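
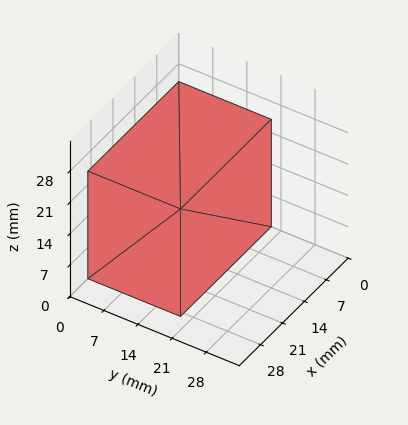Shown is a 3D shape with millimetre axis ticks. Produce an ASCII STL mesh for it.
Reading the render: the shape is a rectangular box, roughly 29 × 19 mm footprint and 24 mm tall (dimensions read to the nearest mm from the axis ticks). For the STL, each face is triangulated and given an outward normal.

solid part
  facet normal 0.0000 0.0000 -1.0000
    outer loop
      vertex 29.000 19.000 0.000
      vertex 29.000 0.000 0.000
      vertex 0.000 0.000 0.000
    endloop
  endfacet
  facet normal 0.0000 0.0000 -1.0000
    outer loop
      vertex 0.000 19.000 0.000
      vertex 29.000 19.000 0.000
      vertex 0.000 0.000 0.000
    endloop
  endfacet
  facet normal 0.0000 0.0000 1.0000
    outer loop
      vertex 0.000 0.000 24.000
      vertex 29.000 0.000 24.000
      vertex 29.000 19.000 24.000
    endloop
  endfacet
  facet normal 0.0000 0.0000 1.0000
    outer loop
      vertex 0.000 0.000 24.000
      vertex 29.000 19.000 24.000
      vertex 0.000 19.000 24.000
    endloop
  endfacet
  facet normal 0.0000 -1.0000 0.0000
    outer loop
      vertex 0.000 0.000 0.000
      vertex 29.000 0.000 0.000
      vertex 29.000 0.000 24.000
    endloop
  endfacet
  facet normal 0.0000 -1.0000 0.0000
    outer loop
      vertex 0.000 0.000 0.000
      vertex 29.000 0.000 24.000
      vertex 0.000 0.000 24.000
    endloop
  endfacet
  facet normal 0.0000 1.0000 0.0000
    outer loop
      vertex 29.000 19.000 24.000
      vertex 29.000 19.000 0.000
      vertex 0.000 19.000 0.000
    endloop
  endfacet
  facet normal 0.0000 1.0000 0.0000
    outer loop
      vertex 0.000 19.000 24.000
      vertex 29.000 19.000 24.000
      vertex 0.000 19.000 0.000
    endloop
  endfacet
  facet normal -1.0000 0.0000 0.0000
    outer loop
      vertex 0.000 19.000 24.000
      vertex 0.000 19.000 0.000
      vertex 0.000 0.000 0.000
    endloop
  endfacet
  facet normal -1.0000 0.0000 0.0000
    outer loop
      vertex 0.000 0.000 24.000
      vertex 0.000 19.000 24.000
      vertex 0.000 0.000 0.000
    endloop
  endfacet
  facet normal 1.0000 0.0000 0.0000
    outer loop
      vertex 29.000 0.000 0.000
      vertex 29.000 19.000 0.000
      vertex 29.000 19.000 24.000
    endloop
  endfacet
  facet normal 1.0000 0.0000 0.0000
    outer loop
      vertex 29.000 0.000 0.000
      vertex 29.000 19.000 24.000
      vertex 29.000 0.000 24.000
    endloop
  endfacet
endsolid part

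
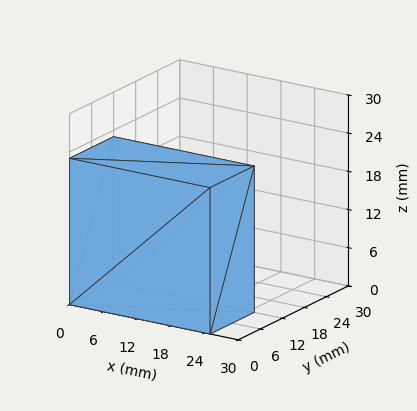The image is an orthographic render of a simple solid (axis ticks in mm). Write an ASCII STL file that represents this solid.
Reading the render: the shape is a rectangular box, roughly 25 × 12 mm footprint and 23 mm tall (dimensions read to the nearest mm from the axis ticks). For the STL, each face is triangulated and given an outward normal.

solid part
  facet normal 0.0000 0.0000 -1.0000
    outer loop
      vertex 25.00 12.00 0.00
      vertex 25.00 0.00 0.00
      vertex 0.00 0.00 0.00
    endloop
  endfacet
  facet normal 0.0000 0.0000 -1.0000
    outer loop
      vertex 0.00 12.00 0.00
      vertex 25.00 12.00 0.00
      vertex 0.00 0.00 0.00
    endloop
  endfacet
  facet normal 0.0000 0.0000 1.0000
    outer loop
      vertex 0.00 0.00 23.00
      vertex 25.00 0.00 23.00
      vertex 25.00 12.00 23.00
    endloop
  endfacet
  facet normal 0.0000 0.0000 1.0000
    outer loop
      vertex 0.00 0.00 23.00
      vertex 25.00 12.00 23.00
      vertex 0.00 12.00 23.00
    endloop
  endfacet
  facet normal 0.0000 -1.0000 0.0000
    outer loop
      vertex 0.00 0.00 0.00
      vertex 25.00 0.00 0.00
      vertex 25.00 0.00 23.00
    endloop
  endfacet
  facet normal 0.0000 -1.0000 0.0000
    outer loop
      vertex 0.00 0.00 0.00
      vertex 25.00 0.00 23.00
      vertex 0.00 0.00 23.00
    endloop
  endfacet
  facet normal 0.0000 1.0000 0.0000
    outer loop
      vertex 25.00 12.00 23.00
      vertex 25.00 12.00 0.00
      vertex 0.00 12.00 0.00
    endloop
  endfacet
  facet normal 0.0000 1.0000 0.0000
    outer loop
      vertex 0.00 12.00 23.00
      vertex 25.00 12.00 23.00
      vertex 0.00 12.00 0.00
    endloop
  endfacet
  facet normal -1.0000 0.0000 0.0000
    outer loop
      vertex 0.00 12.00 23.00
      vertex 0.00 12.00 0.00
      vertex 0.00 0.00 0.00
    endloop
  endfacet
  facet normal -1.0000 0.0000 0.0000
    outer loop
      vertex 0.00 0.00 23.00
      vertex 0.00 12.00 23.00
      vertex 0.00 0.00 0.00
    endloop
  endfacet
  facet normal 1.0000 0.0000 0.0000
    outer loop
      vertex 25.00 0.00 0.00
      vertex 25.00 12.00 0.00
      vertex 25.00 12.00 23.00
    endloop
  endfacet
  facet normal 1.0000 0.0000 0.0000
    outer loop
      vertex 25.00 0.00 0.00
      vertex 25.00 12.00 23.00
      vertex 25.00 0.00 23.00
    endloop
  endfacet
endsolid part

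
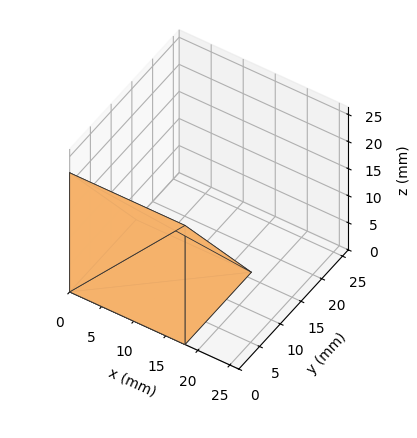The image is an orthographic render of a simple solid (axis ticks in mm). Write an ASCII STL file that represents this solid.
Reading the render: the shape is a wedge (ramp): 18 × 16 mm base, rising to 22 mm along the y=0 edge and sloping linearly to z=0 at y=16 (dimensions read to the nearest mm from the axis ticks). For the STL, each face is triangulated and given an outward normal.

solid part
  facet normal 0.0000 0.0000 -1.0000
    outer loop
      vertex 18.00 16.00 0.00
      vertex 18.00 0.00 0.00
      vertex 0.00 0.00 0.00
    endloop
  endfacet
  facet normal 0.0000 0.0000 -1.0000
    outer loop
      vertex 0.00 16.00 0.00
      vertex 18.00 16.00 0.00
      vertex 0.00 0.00 0.00
    endloop
  endfacet
  facet normal 0.0000 -1.0000 0.0000
    outer loop
      vertex 0.00 0.00 0.00
      vertex 18.00 0.00 0.00
      vertex 18.00 0.00 22.00
    endloop
  endfacet
  facet normal 0.0000 -1.0000 0.0000
    outer loop
      vertex 0.00 0.00 0.00
      vertex 18.00 0.00 22.00
      vertex 0.00 0.00 22.00
    endloop
  endfacet
  facet normal 0.0000 0.8087 0.5882
    outer loop
      vertex 0.00 0.00 22.00
      vertex 18.00 0.00 22.00
      vertex 18.00 16.00 0.00
    endloop
  endfacet
  facet normal 0.0000 0.8087 0.5882
    outer loop
      vertex 0.00 0.00 22.00
      vertex 18.00 16.00 0.00
      vertex 0.00 16.00 0.00
    endloop
  endfacet
  facet normal -1.0000 0.0000 0.0000
    outer loop
      vertex 0.00 0.00 22.00
      vertex 0.00 16.00 0.00
      vertex 0.00 0.00 0.00
    endloop
  endfacet
  facet normal 1.0000 0.0000 0.0000
    outer loop
      vertex 18.00 0.00 0.00
      vertex 18.00 16.00 0.00
      vertex 18.00 0.00 22.00
    endloop
  endfacet
endsolid part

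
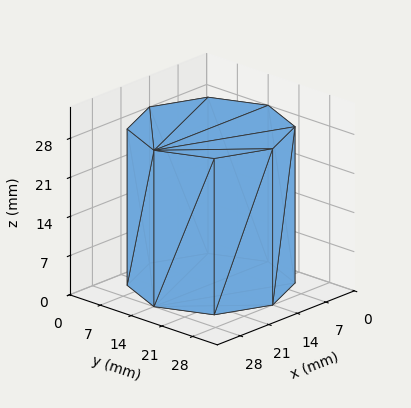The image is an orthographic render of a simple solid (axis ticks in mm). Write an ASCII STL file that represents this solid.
Reading the render: the shape is a regular 8-sided prism (a cylinder approximated with 8 flat sides), circumscribed radius ≈ 14 mm, height ≈ 28 mm (dimensions read to the nearest mm from the axis ticks). For the STL, each face is triangulated and given an outward normal.

solid part
  facet normal 0.0000 0.0000 -1.0000
    outer loop
      vertex 14.0 28.0 0.0
      vertex 23.9 23.9 0.0
      vertex 28.0 14.0 0.0
    endloop
  endfacet
  facet normal 0.0000 0.0000 -1.0000
    outer loop
      vertex 4.1 23.9 0.0
      vertex 14.0 28.0 0.0
      vertex 28.0 14.0 0.0
    endloop
  endfacet
  facet normal 0.0000 0.0000 -1.0000
    outer loop
      vertex 0.0 14.0 0.0
      vertex 4.1 23.9 0.0
      vertex 28.0 14.0 0.0
    endloop
  endfacet
  facet normal 0.0000 0.0000 -1.0000
    outer loop
      vertex 4.1 4.1 0.0
      vertex 0.0 14.0 0.0
      vertex 28.0 14.0 0.0
    endloop
  endfacet
  facet normal 0.0000 0.0000 -1.0000
    outer loop
      vertex 14.0 0.0 0.0
      vertex 4.1 4.1 0.0
      vertex 28.0 14.0 0.0
    endloop
  endfacet
  facet normal 0.0000 0.0000 -1.0000
    outer loop
      vertex 23.9 4.1 0.0
      vertex 14.0 0.0 0.0
      vertex 28.0 14.0 0.0
    endloop
  endfacet
  facet normal 0.0000 0.0000 1.0000
    outer loop
      vertex 28.0 14.0 28.0
      vertex 23.9 23.9 28.0
      vertex 14.0 28.0 28.0
    endloop
  endfacet
  facet normal 0.0000 0.0000 1.0000
    outer loop
      vertex 28.0 14.0 28.0
      vertex 14.0 28.0 28.0
      vertex 4.1 23.9 28.0
    endloop
  endfacet
  facet normal 0.0000 0.0000 1.0000
    outer loop
      vertex 28.0 14.0 28.0
      vertex 4.1 23.9 28.0
      vertex 0.0 14.0 28.0
    endloop
  endfacet
  facet normal 0.0000 0.0000 1.0000
    outer loop
      vertex 28.0 14.0 28.0
      vertex 0.0 14.0 28.0
      vertex 4.1 4.1 28.0
    endloop
  endfacet
  facet normal 0.0000 0.0000 1.0000
    outer loop
      vertex 28.0 14.0 28.0
      vertex 4.1 4.1 28.0
      vertex 14.0 0.0 28.0
    endloop
  endfacet
  facet normal 0.0000 0.0000 1.0000
    outer loop
      vertex 28.0 14.0 28.0
      vertex 14.0 0.0 28.0
      vertex 23.9 4.1 28.0
    endloop
  endfacet
  facet normal 0.9239 0.3826 0.0000
    outer loop
      vertex 28.0 14.0 0.0
      vertex 23.9 23.9 0.0
      vertex 23.9 23.9 28.0
    endloop
  endfacet
  facet normal 0.9239 0.3826 0.0000
    outer loop
      vertex 28.0 14.0 0.0
      vertex 23.9 23.9 28.0
      vertex 28.0 14.0 28.0
    endloop
  endfacet
  facet normal 0.3826 0.9239 0.0000
    outer loop
      vertex 23.9 23.9 0.0
      vertex 14.0 28.0 0.0
      vertex 14.0 28.0 28.0
    endloop
  endfacet
  facet normal 0.3826 0.9239 0.0000
    outer loop
      vertex 23.9 23.9 0.0
      vertex 14.0 28.0 28.0
      vertex 23.9 23.9 28.0
    endloop
  endfacet
  facet normal -0.3826 0.9239 0.0000
    outer loop
      vertex 14.0 28.0 0.0
      vertex 4.1 23.9 0.0
      vertex 4.1 23.9 28.0
    endloop
  endfacet
  facet normal -0.3826 0.9239 0.0000
    outer loop
      vertex 14.0 28.0 0.0
      vertex 4.1 23.9 28.0
      vertex 14.0 28.0 28.0
    endloop
  endfacet
  facet normal -0.9239 0.3826 0.0000
    outer loop
      vertex 4.1 23.9 0.0
      vertex 0.0 14.0 0.0
      vertex 0.0 14.0 28.0
    endloop
  endfacet
  facet normal -0.9239 0.3826 0.0000
    outer loop
      vertex 4.1 23.9 0.0
      vertex 0.0 14.0 28.0
      vertex 4.1 23.9 28.0
    endloop
  endfacet
  facet normal -0.9239 -0.3826 0.0000
    outer loop
      vertex 0.0 14.0 0.0
      vertex 4.1 4.1 0.0
      vertex 4.1 4.1 28.0
    endloop
  endfacet
  facet normal -0.9239 -0.3826 0.0000
    outer loop
      vertex 0.0 14.0 0.0
      vertex 4.1 4.1 28.0
      vertex 0.0 14.0 28.0
    endloop
  endfacet
  facet normal -0.3826 -0.9239 0.0000
    outer loop
      vertex 4.1 4.1 0.0
      vertex 14.0 0.0 0.0
      vertex 14.0 0.0 28.0
    endloop
  endfacet
  facet normal -0.3826 -0.9239 0.0000
    outer loop
      vertex 4.1 4.1 0.0
      vertex 14.0 0.0 28.0
      vertex 4.1 4.1 28.0
    endloop
  endfacet
  facet normal 0.3826 -0.9239 0.0000
    outer loop
      vertex 14.0 0.0 0.0
      vertex 23.9 4.1 0.0
      vertex 23.9 4.1 28.0
    endloop
  endfacet
  facet normal 0.3826 -0.9239 0.0000
    outer loop
      vertex 14.0 0.0 0.0
      vertex 23.9 4.1 28.0
      vertex 14.0 0.0 28.0
    endloop
  endfacet
  facet normal 0.9239 -0.3826 0.0000
    outer loop
      vertex 23.9 4.1 0.0
      vertex 28.0 14.0 0.0
      vertex 28.0 14.0 28.0
    endloop
  endfacet
  facet normal 0.9239 -0.3826 0.0000
    outer loop
      vertex 23.9 4.1 0.0
      vertex 28.0 14.0 28.0
      vertex 23.9 4.1 28.0
    endloop
  endfacet
endsolid part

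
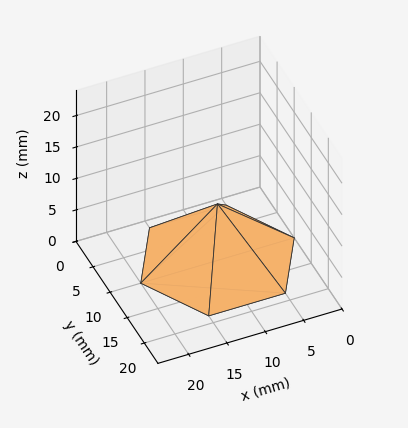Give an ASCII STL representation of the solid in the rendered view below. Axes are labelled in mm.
Reading the render: the shape is a regular 6-sided pyramid, base circumscribed radius ≈ 10 mm, apex at z ≈ 9 mm (dimensions read to the nearest mm from the axis ticks). For the STL, each face is triangulated and given an outward normal.

solid part
  facet normal 0.0000 0.0000 -1.0000
    outer loop
      vertex 5.00 18.66 0.00
      vertex 15.00 18.66 0.00
      vertex 20.00 10.00 0.00
    endloop
  endfacet
  facet normal 0.0000 0.0000 -1.0000
    outer loop
      vertex 0.00 10.00 0.00
      vertex 5.00 18.66 0.00
      vertex 20.00 10.00 0.00
    endloop
  endfacet
  facet normal 0.0000 0.0000 -1.0000
    outer loop
      vertex 5.00 1.34 0.00
      vertex 0.00 10.00 0.00
      vertex 20.00 10.00 0.00
    endloop
  endfacet
  facet normal 0.0000 0.0000 -1.0000
    outer loop
      vertex 15.00 1.34 0.00
      vertex 5.00 1.34 0.00
      vertex 20.00 10.00 0.00
    endloop
  endfacet
  facet normal 0.6240 0.3603 0.6934
    outer loop
      vertex 20.00 10.00 0.00
      vertex 15.00 18.66 0.00
      vertex 10.00 10.00 9.00
    endloop
  endfacet
  facet normal 0.0000 0.7206 0.6934
    outer loop
      vertex 15.00 18.66 0.00
      vertex 5.00 18.66 0.00
      vertex 10.00 10.00 9.00
    endloop
  endfacet
  facet normal -0.6240 0.3603 0.6934
    outer loop
      vertex 5.00 18.66 0.00
      vertex 0.00 10.00 0.00
      vertex 10.00 10.00 9.00
    endloop
  endfacet
  facet normal -0.6240 -0.3603 0.6934
    outer loop
      vertex 0.00 10.00 0.00
      vertex 5.00 1.34 0.00
      vertex 10.00 10.00 9.00
    endloop
  endfacet
  facet normal 0.0000 -0.7206 0.6934
    outer loop
      vertex 5.00 1.34 0.00
      vertex 15.00 1.34 0.00
      vertex 10.00 10.00 9.00
    endloop
  endfacet
  facet normal 0.6240 -0.3603 0.6934
    outer loop
      vertex 15.00 1.34 0.00
      vertex 20.00 10.00 0.00
      vertex 10.00 10.00 9.00
    endloop
  endfacet
endsolid part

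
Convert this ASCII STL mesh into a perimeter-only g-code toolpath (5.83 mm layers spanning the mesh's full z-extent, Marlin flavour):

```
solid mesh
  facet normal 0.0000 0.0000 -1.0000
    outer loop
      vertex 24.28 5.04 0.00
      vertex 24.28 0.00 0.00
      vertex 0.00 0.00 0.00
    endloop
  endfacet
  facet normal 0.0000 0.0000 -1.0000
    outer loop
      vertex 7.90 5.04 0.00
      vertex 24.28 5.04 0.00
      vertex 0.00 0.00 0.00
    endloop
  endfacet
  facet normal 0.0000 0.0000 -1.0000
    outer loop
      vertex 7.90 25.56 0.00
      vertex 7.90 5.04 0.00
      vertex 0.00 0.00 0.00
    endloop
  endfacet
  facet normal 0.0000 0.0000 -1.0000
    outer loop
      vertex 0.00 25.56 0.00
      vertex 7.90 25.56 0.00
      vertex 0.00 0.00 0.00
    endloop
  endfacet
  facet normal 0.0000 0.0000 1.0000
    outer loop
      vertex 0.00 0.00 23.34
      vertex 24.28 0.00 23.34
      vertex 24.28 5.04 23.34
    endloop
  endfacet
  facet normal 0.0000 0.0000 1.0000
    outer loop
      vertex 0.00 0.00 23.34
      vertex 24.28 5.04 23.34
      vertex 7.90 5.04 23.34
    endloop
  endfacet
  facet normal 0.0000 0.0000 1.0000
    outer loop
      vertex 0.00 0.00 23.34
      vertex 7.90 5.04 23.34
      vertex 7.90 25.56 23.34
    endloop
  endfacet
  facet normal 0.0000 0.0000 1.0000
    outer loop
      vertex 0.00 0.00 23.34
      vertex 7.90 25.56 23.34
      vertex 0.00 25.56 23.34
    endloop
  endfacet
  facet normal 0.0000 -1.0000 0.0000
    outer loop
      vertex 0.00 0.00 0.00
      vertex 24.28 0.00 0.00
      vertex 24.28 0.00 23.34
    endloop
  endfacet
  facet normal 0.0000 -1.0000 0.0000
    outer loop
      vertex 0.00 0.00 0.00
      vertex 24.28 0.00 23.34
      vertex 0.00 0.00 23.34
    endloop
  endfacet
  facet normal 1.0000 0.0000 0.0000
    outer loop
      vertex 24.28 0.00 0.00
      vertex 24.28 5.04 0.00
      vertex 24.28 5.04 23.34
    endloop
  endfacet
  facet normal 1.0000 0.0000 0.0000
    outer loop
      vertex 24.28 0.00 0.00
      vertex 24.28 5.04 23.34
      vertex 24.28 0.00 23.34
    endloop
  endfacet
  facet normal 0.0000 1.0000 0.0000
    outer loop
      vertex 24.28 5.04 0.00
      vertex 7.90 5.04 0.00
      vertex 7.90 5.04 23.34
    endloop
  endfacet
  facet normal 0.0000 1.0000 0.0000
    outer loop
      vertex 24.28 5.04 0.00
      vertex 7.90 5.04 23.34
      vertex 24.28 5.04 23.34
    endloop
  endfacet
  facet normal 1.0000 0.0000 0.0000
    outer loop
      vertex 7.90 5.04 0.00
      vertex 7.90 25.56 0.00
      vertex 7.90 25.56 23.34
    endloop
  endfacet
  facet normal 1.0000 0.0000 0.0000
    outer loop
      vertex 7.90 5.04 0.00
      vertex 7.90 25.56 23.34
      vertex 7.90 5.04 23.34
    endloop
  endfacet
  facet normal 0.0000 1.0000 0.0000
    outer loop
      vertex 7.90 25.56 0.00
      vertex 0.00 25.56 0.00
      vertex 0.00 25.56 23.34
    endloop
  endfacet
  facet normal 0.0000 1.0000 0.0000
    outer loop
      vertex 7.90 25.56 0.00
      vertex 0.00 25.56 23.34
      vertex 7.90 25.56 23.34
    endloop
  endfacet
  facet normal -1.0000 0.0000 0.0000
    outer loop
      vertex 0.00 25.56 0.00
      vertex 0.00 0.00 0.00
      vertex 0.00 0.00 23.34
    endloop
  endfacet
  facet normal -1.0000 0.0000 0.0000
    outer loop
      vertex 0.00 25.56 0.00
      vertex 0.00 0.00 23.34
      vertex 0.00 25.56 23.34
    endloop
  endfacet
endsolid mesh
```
; perimeter-only toolpath
G21 ; units = mm
G90 ; absolute positioning
G28 ; home
; layer 1
G0 Z5.83
G0 X0.00 Y0.00
G1 X24.28 Y0.00
G1 X24.28 Y5.04
G1 X7.90 Y5.04
G1 X7.90 Y25.56
G1 X0.00 Y25.56
G1 X0.00 Y0.00
; layer 2
G0 Z11.67
G0 X0.00 Y0.00
G1 X24.28 Y0.00
G1 X24.28 Y5.04
G1 X7.90 Y5.04
G1 X7.90 Y25.56
G1 X0.00 Y25.56
G1 X0.00 Y0.00
; layer 3
G0 Z17.50
G0 X0.00 Y0.00
G1 X24.28 Y0.00
G1 X24.28 Y5.04
G1 X7.90 Y5.04
G1 X7.90 Y25.56
G1 X0.00 Y25.56
G1 X0.00 Y0.00
; layer 4
G0 Z23.34
G0 X0.00 Y0.00
G1 X24.28 Y0.00
G1 X24.28 Y5.04
G1 X7.90 Y5.04
G1 X7.90 Y25.56
G1 X0.00 Y25.56
G1 X0.00 Y0.00
M2 ; end

The solid is an L-shaped prism: outer 24.3 × 25.6 mm, arm thicknesses ≈ 5.04 mm (horizontal) and 7.9 mm (vertical), extruded 23.3 mm in z. Slicing at Δz = 5.83 mm — 4 equal slices spanning the solid's height, so layer i sits at z = i·h/4 — gives 4 non-empty perimeters. Each is a 6-segment closed polygon; G0 lifts to the layer z and rapids to the start vertex, then G1 traces the edges.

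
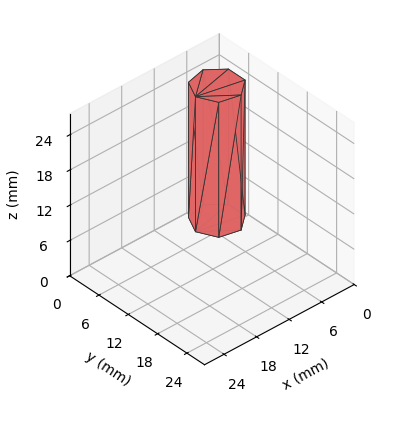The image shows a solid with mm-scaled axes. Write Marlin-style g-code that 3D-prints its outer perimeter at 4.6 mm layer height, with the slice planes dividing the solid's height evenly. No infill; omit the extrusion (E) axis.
Reading the render: the shape is a regular 7-sided prism (a cylinder approximated with 7 flat sides), circumscribed radius ≈ 4 mm, height ≈ 23 mm (dimensions read to the nearest mm from the axis ticks). For the g-code, the solid's height is divided into equal slices at the stated Δz and each level perimeter traced with G1 moves after a G0 lift.

; perimeter-only toolpath
G21 ; units = mm
G90 ; absolute positioning
G28 ; home
; layer 1
G0 Z4.6
G0 X8.0 Y4.0
G1 X6.5 Y7.1
G1 X3.1 Y7.9
G1 X0.4 Y5.7
G1 X0.4 Y2.3
G1 X3.1 Y0.1
G1 X6.5 Y0.9
G1 X8.0 Y4.0
; layer 2
G0 Z9.2
G0 X8.0 Y4.0
G1 X6.5 Y7.1
G1 X3.1 Y7.9
G1 X0.4 Y5.7
G1 X0.4 Y2.3
G1 X3.1 Y0.1
G1 X6.5 Y0.9
G1 X8.0 Y4.0
; layer 3
G0 Z13.8
G0 X8.0 Y4.0
G1 X6.5 Y7.1
G1 X3.1 Y7.9
G1 X0.4 Y5.7
G1 X0.4 Y2.3
G1 X3.1 Y0.1
G1 X6.5 Y0.9
G1 X8.0 Y4.0
; layer 4
G0 Z18.4
G0 X8.0 Y4.0
G1 X6.5 Y7.1
G1 X3.1 Y7.9
G1 X0.4 Y5.7
G1 X0.4 Y2.3
G1 X3.1 Y0.1
G1 X6.5 Y0.9
G1 X8.0 Y4.0
; layer 5
G0 Z23.0
G0 X8.0 Y4.0
G1 X6.5 Y7.1
G1 X3.1 Y7.9
G1 X0.4 Y5.7
G1 X0.4 Y2.3
G1 X3.1 Y0.1
G1 X6.5 Y0.9
G1 X8.0 Y4.0
M2 ; end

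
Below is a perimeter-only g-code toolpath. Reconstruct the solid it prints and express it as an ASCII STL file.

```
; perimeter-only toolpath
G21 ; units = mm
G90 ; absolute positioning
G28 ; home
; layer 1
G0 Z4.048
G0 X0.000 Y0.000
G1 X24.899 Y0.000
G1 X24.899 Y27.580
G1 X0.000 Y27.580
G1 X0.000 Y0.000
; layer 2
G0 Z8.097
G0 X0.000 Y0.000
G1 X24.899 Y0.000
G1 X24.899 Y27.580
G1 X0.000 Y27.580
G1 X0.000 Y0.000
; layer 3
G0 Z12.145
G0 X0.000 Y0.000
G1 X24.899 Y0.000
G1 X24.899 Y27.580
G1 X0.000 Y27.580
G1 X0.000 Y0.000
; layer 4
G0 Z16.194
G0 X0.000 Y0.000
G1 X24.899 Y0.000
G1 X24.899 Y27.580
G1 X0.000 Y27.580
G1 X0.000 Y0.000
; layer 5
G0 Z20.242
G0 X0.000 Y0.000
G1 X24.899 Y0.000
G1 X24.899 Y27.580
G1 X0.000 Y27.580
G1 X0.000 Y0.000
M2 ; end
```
solid part
  facet normal 0.0000 0.0000 -1.0000
    outer loop
      vertex 24.899 27.580 0.000
      vertex 24.899 0.000 0.000
      vertex 0.000 0.000 0.000
    endloop
  endfacet
  facet normal 0.0000 0.0000 -1.0000
    outer loop
      vertex 0.000 27.580 0.000
      vertex 24.899 27.580 0.000
      vertex 0.000 0.000 0.000
    endloop
  endfacet
  facet normal 0.0000 0.0000 1.0000
    outer loop
      vertex 0.000 0.000 20.242
      vertex 24.899 0.000 20.242
      vertex 24.899 27.580 20.242
    endloop
  endfacet
  facet normal 0.0000 0.0000 1.0000
    outer loop
      vertex 0.000 0.000 20.242
      vertex 24.899 27.580 20.242
      vertex 0.000 27.580 20.242
    endloop
  endfacet
  facet normal 0.0000 -1.0000 0.0000
    outer loop
      vertex 0.000 0.000 0.000
      vertex 24.899 0.000 0.000
      vertex 24.899 0.000 20.242
    endloop
  endfacet
  facet normal 0.0000 -1.0000 0.0000
    outer loop
      vertex 0.000 0.000 0.000
      vertex 24.899 0.000 20.242
      vertex 0.000 0.000 20.242
    endloop
  endfacet
  facet normal 0.0000 1.0000 0.0000
    outer loop
      vertex 24.899 27.580 20.242
      vertex 24.899 27.580 0.000
      vertex 0.000 27.580 0.000
    endloop
  endfacet
  facet normal 0.0000 1.0000 0.0000
    outer loop
      vertex 0.000 27.580 20.242
      vertex 24.899 27.580 20.242
      vertex 0.000 27.580 0.000
    endloop
  endfacet
  facet normal -1.0000 0.0000 0.0000
    outer loop
      vertex 0.000 27.580 20.242
      vertex 0.000 27.580 0.000
      vertex 0.000 0.000 0.000
    endloop
  endfacet
  facet normal -1.0000 0.0000 0.0000
    outer loop
      vertex 0.000 0.000 20.242
      vertex 0.000 27.580 20.242
      vertex 0.000 0.000 0.000
    endloop
  endfacet
  facet normal 1.0000 0.0000 0.0000
    outer loop
      vertex 24.899 0.000 0.000
      vertex 24.899 27.580 0.000
      vertex 24.899 27.580 20.242
    endloop
  endfacet
  facet normal 1.0000 0.0000 0.0000
    outer loop
      vertex 24.899 0.000 0.000
      vertex 24.899 27.580 20.242
      vertex 24.899 0.000 20.242
    endloop
  endfacet
endsolid part

The G0 Z moves step by Δz≈4.048 mm. Every layer's G1 loop is the same polygon, so the solid is a straight extrusion of it from z=0 to z≈20.2. Closing with flat bottom and top caps and triangulating gives 12 facets — a rectangular box, roughly 24.9 × 27.6 mm footprint and 20.2 mm tall.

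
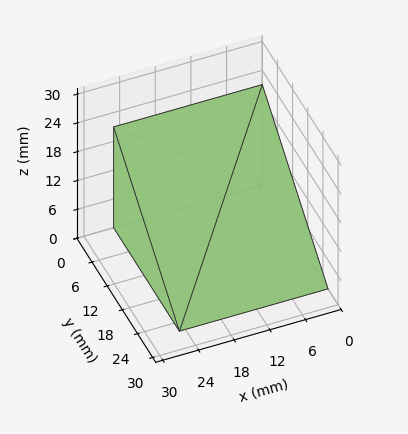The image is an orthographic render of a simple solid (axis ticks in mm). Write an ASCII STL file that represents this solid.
Reading the render: the shape is a wedge (ramp): 25 × 26 mm base, rising to 21 mm along the y=0 edge and sloping linearly to z=0 at y=26 (dimensions read to the nearest mm from the axis ticks). For the STL, each face is triangulated and given an outward normal.

solid part
  facet normal 0.0000 0.0000 -1.0000
    outer loop
      vertex 25.0 26.0 0.0
      vertex 25.0 0.0 0.0
      vertex 0.0 0.0 0.0
    endloop
  endfacet
  facet normal 0.0000 0.0000 -1.0000
    outer loop
      vertex 0.0 26.0 0.0
      vertex 25.0 26.0 0.0
      vertex 0.0 0.0 0.0
    endloop
  endfacet
  facet normal 0.0000 -1.0000 0.0000
    outer loop
      vertex 0.0 0.0 0.0
      vertex 25.0 0.0 0.0
      vertex 25.0 0.0 21.0
    endloop
  endfacet
  facet normal 0.0000 -1.0000 0.0000
    outer loop
      vertex 0.0 0.0 0.0
      vertex 25.0 0.0 21.0
      vertex 0.0 0.0 21.0
    endloop
  endfacet
  facet normal 0.0000 0.6283 0.7779
    outer loop
      vertex 0.0 0.0 21.0
      vertex 25.0 0.0 21.0
      vertex 25.0 26.0 0.0
    endloop
  endfacet
  facet normal 0.0000 0.6283 0.7779
    outer loop
      vertex 0.0 0.0 21.0
      vertex 25.0 26.0 0.0
      vertex 0.0 26.0 0.0
    endloop
  endfacet
  facet normal -1.0000 0.0000 0.0000
    outer loop
      vertex 0.0 0.0 21.0
      vertex 0.0 26.0 0.0
      vertex 0.0 0.0 0.0
    endloop
  endfacet
  facet normal 1.0000 0.0000 0.0000
    outer loop
      vertex 25.0 0.0 0.0
      vertex 25.0 26.0 0.0
      vertex 25.0 0.0 21.0
    endloop
  endfacet
endsolid part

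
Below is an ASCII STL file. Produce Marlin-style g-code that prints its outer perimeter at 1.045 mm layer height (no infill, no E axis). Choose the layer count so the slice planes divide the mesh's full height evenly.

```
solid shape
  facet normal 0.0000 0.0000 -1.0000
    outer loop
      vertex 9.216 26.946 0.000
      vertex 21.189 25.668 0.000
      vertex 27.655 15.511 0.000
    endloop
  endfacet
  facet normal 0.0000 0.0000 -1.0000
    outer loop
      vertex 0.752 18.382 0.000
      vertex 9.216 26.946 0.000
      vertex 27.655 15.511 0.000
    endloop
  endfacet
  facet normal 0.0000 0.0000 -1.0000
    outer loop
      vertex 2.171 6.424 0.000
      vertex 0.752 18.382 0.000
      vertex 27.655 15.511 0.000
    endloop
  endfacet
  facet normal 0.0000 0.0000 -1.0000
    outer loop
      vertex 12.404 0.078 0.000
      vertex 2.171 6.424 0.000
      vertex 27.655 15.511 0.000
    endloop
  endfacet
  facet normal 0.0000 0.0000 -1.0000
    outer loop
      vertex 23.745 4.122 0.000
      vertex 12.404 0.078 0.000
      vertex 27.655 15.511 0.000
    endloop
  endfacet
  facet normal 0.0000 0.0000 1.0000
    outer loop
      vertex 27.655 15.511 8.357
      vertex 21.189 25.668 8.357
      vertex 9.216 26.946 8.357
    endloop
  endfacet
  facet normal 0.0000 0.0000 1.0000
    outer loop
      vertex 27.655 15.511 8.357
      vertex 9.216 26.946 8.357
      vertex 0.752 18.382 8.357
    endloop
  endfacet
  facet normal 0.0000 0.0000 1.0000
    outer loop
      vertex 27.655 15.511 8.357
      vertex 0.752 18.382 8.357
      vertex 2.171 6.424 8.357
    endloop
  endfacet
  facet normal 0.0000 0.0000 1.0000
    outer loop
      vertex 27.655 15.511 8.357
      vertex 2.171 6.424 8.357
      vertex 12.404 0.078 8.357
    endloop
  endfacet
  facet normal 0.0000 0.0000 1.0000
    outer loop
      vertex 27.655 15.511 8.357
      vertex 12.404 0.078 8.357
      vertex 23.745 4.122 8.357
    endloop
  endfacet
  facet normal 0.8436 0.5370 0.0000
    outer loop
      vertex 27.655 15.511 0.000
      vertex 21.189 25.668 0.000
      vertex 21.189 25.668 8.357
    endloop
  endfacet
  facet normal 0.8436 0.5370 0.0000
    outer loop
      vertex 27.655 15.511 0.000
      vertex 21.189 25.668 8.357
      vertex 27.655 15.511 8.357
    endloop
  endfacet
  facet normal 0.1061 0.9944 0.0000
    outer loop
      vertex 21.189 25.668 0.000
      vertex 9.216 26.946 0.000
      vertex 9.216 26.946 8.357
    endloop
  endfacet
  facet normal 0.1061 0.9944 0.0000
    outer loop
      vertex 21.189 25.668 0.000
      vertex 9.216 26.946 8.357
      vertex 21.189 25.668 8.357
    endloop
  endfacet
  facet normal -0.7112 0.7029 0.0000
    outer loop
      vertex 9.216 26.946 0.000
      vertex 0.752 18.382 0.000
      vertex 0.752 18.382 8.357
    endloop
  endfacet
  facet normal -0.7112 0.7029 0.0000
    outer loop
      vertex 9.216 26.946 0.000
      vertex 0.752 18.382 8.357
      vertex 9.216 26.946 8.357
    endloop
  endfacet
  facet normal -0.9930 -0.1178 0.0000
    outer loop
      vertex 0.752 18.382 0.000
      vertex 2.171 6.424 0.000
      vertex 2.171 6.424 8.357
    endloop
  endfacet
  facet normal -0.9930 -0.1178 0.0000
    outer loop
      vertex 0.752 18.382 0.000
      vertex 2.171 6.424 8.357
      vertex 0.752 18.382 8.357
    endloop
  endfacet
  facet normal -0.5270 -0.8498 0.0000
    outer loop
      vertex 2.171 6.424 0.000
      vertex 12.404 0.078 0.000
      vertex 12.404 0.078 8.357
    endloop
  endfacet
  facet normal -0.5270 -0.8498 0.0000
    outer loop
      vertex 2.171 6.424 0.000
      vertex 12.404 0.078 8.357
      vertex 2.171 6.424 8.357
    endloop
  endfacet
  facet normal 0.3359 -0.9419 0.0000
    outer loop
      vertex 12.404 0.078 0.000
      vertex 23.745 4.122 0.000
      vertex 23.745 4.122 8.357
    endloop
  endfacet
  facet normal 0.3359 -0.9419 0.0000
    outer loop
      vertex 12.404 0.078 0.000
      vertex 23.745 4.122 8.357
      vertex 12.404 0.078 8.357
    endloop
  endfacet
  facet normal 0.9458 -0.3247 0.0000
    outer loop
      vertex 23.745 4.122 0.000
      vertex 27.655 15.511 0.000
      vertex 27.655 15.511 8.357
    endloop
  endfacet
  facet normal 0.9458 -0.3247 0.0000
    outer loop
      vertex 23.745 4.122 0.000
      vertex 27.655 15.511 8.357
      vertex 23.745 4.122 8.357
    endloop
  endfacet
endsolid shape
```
; perimeter-only toolpath
G21 ; units = mm
G90 ; absolute positioning
G28 ; home
; layer 1
G0 Z1.045
G0 X27.655 Y15.511
G1 X21.189 Y25.668
G1 X9.216 Y26.946
G1 X0.752 Y18.382
G1 X2.171 Y6.424
G1 X12.404 Y0.078
G1 X23.745 Y4.122
G1 X27.655 Y15.511
; layer 2
G0 Z2.089
G0 X27.655 Y15.511
G1 X21.189 Y25.668
G1 X9.216 Y26.946
G1 X0.752 Y18.382
G1 X2.171 Y6.424
G1 X12.404 Y0.078
G1 X23.745 Y4.122
G1 X27.655 Y15.511
; layer 3
G0 Z3.134
G0 X27.655 Y15.511
G1 X21.189 Y25.668
G1 X9.216 Y26.946
G1 X0.752 Y18.382
G1 X2.171 Y6.424
G1 X12.404 Y0.078
G1 X23.745 Y4.122
G1 X27.655 Y15.511
; layer 4
G0 Z4.178
G0 X27.655 Y15.511
G1 X21.189 Y25.668
G1 X9.216 Y26.946
G1 X0.752 Y18.382
G1 X2.171 Y6.424
G1 X12.404 Y0.078
G1 X23.745 Y4.122
G1 X27.655 Y15.511
; layer 5
G0 Z5.223
G0 X27.655 Y15.511
G1 X21.189 Y25.668
G1 X9.216 Y26.946
G1 X0.752 Y18.382
G1 X2.171 Y6.424
G1 X12.404 Y0.078
G1 X23.745 Y4.122
G1 X27.655 Y15.511
; layer 6
G0 Z6.268
G0 X27.655 Y15.511
G1 X21.189 Y25.668
G1 X9.216 Y26.946
G1 X0.752 Y18.382
G1 X2.171 Y6.424
G1 X12.404 Y0.078
G1 X23.745 Y4.122
G1 X27.655 Y15.511
; layer 7
G0 Z7.312
G0 X27.655 Y15.511
G1 X21.189 Y25.668
G1 X9.216 Y26.946
G1 X0.752 Y18.382
G1 X2.171 Y6.424
G1 X12.404 Y0.078
G1 X23.745 Y4.122
G1 X27.655 Y15.511
; layer 8
G0 Z8.357
G0 X27.655 Y15.511
G1 X21.189 Y25.668
G1 X9.216 Y26.946
G1 X0.752 Y18.382
G1 X2.171 Y6.424
G1 X12.404 Y0.078
G1 X23.745 Y4.122
G1 X27.655 Y15.511
M2 ; end

The solid is a regular 7-sided prism (a cylinder approximated with 7 flat sides), circumscribed radius ≈ 13.9 mm, height ≈ 8.36 mm. Slicing at Δz = 1.045 mm — 8 equal slices spanning the solid's height, so layer i sits at z = i·h/8 — gives 8 non-empty perimeters. Each is a 7-segment closed polygon; G0 lifts to the layer z and rapids to the start vertex, then G1 traces the edges.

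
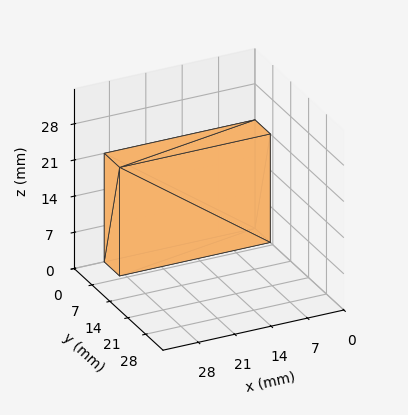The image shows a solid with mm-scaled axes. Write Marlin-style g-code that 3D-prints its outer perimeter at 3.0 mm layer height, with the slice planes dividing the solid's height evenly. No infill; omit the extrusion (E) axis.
Reading the render: the shape is a rectangular box, roughly 29 × 6 mm footprint and 21 mm tall (dimensions read to the nearest mm from the axis ticks). For the g-code, the solid's height is divided into equal slices at the stated Δz and each level perimeter traced with G1 moves after a G0 lift.

; perimeter-only toolpath
G21 ; units = mm
G90 ; absolute positioning
G28 ; home
; layer 1
G0 Z3.0
G0 X0.0 Y0.0
G1 X29.0 Y0.0
G1 X29.0 Y6.0
G1 X0.0 Y6.0
G1 X0.0 Y0.0
; layer 2
G0 Z6.0
G0 X0.0 Y0.0
G1 X29.0 Y0.0
G1 X29.0 Y6.0
G1 X0.0 Y6.0
G1 X0.0 Y0.0
; layer 3
G0 Z9.0
G0 X0.0 Y0.0
G1 X29.0 Y0.0
G1 X29.0 Y6.0
G1 X0.0 Y6.0
G1 X0.0 Y0.0
; layer 4
G0 Z12.0
G0 X0.0 Y0.0
G1 X29.0 Y0.0
G1 X29.0 Y6.0
G1 X0.0 Y6.0
G1 X0.0 Y0.0
; layer 5
G0 Z15.0
G0 X0.0 Y0.0
G1 X29.0 Y0.0
G1 X29.0 Y6.0
G1 X0.0 Y6.0
G1 X0.0 Y0.0
; layer 6
G0 Z18.0
G0 X0.0 Y0.0
G1 X29.0 Y0.0
G1 X29.0 Y6.0
G1 X0.0 Y6.0
G1 X0.0 Y0.0
; layer 7
G0 Z21.0
G0 X0.0 Y0.0
G1 X29.0 Y0.0
G1 X29.0 Y6.0
G1 X0.0 Y6.0
G1 X0.0 Y0.0
M2 ; end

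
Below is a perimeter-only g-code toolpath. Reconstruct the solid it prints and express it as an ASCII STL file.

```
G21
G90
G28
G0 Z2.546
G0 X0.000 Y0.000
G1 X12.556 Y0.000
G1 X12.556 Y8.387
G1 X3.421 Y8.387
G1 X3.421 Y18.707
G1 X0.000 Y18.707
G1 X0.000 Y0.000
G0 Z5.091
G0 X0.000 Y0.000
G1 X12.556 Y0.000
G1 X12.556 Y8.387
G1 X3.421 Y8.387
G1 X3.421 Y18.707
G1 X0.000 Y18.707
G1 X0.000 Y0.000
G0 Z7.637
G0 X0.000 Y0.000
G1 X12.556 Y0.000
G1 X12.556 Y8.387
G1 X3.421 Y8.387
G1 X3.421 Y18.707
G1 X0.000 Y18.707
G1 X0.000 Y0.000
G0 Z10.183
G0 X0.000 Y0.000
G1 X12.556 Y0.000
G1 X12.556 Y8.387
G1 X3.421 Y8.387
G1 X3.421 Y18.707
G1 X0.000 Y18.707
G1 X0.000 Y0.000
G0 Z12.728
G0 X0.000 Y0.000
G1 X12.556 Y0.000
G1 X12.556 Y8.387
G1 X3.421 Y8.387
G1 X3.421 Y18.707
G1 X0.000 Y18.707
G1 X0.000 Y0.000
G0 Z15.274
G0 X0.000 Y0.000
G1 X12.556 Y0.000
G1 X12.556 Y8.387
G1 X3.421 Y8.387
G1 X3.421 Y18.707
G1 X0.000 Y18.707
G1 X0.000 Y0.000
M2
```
solid part
  facet normal 0.0000 0.0000 -1.0000
    outer loop
      vertex 12.556 8.387 0.000
      vertex 12.556 0.000 0.000
      vertex 0.000 0.000 0.000
    endloop
  endfacet
  facet normal 0.0000 0.0000 -1.0000
    outer loop
      vertex 3.421 8.387 0.000
      vertex 12.556 8.387 0.000
      vertex 0.000 0.000 0.000
    endloop
  endfacet
  facet normal 0.0000 0.0000 -1.0000
    outer loop
      vertex 3.421 18.707 0.000
      vertex 3.421 8.387 0.000
      vertex 0.000 0.000 0.000
    endloop
  endfacet
  facet normal 0.0000 0.0000 -1.0000
    outer loop
      vertex 0.000 18.707 0.000
      vertex 3.421 18.707 0.000
      vertex 0.000 0.000 0.000
    endloop
  endfacet
  facet normal 0.0000 0.0000 1.0000
    outer loop
      vertex 0.000 0.000 15.274
      vertex 12.556 0.000 15.274
      vertex 12.556 8.387 15.274
    endloop
  endfacet
  facet normal 0.0000 0.0000 1.0000
    outer loop
      vertex 0.000 0.000 15.274
      vertex 12.556 8.387 15.274
      vertex 3.421 8.387 15.274
    endloop
  endfacet
  facet normal 0.0000 0.0000 1.0000
    outer loop
      vertex 0.000 0.000 15.274
      vertex 3.421 8.387 15.274
      vertex 3.421 18.707 15.274
    endloop
  endfacet
  facet normal 0.0000 0.0000 1.0000
    outer loop
      vertex 0.000 0.000 15.274
      vertex 3.421 18.707 15.274
      vertex 0.000 18.707 15.274
    endloop
  endfacet
  facet normal 0.0000 -1.0000 0.0000
    outer loop
      vertex 0.000 0.000 0.000
      vertex 12.556 0.000 0.000
      vertex 12.556 0.000 15.274
    endloop
  endfacet
  facet normal 0.0000 -1.0000 0.0000
    outer loop
      vertex 0.000 0.000 0.000
      vertex 12.556 0.000 15.274
      vertex 0.000 0.000 15.274
    endloop
  endfacet
  facet normal 1.0000 0.0000 0.0000
    outer loop
      vertex 12.556 0.000 0.000
      vertex 12.556 8.387 0.000
      vertex 12.556 8.387 15.274
    endloop
  endfacet
  facet normal 1.0000 0.0000 0.0000
    outer loop
      vertex 12.556 0.000 0.000
      vertex 12.556 8.387 15.274
      vertex 12.556 0.000 15.274
    endloop
  endfacet
  facet normal 0.0000 1.0000 0.0000
    outer loop
      vertex 12.556 8.387 0.000
      vertex 3.421 8.387 0.000
      vertex 3.421 8.387 15.274
    endloop
  endfacet
  facet normal 0.0000 1.0000 0.0000
    outer loop
      vertex 12.556 8.387 0.000
      vertex 3.421 8.387 15.274
      vertex 12.556 8.387 15.274
    endloop
  endfacet
  facet normal 1.0000 0.0000 0.0000
    outer loop
      vertex 3.421 8.387 0.000
      vertex 3.421 18.707 0.000
      vertex 3.421 18.707 15.274
    endloop
  endfacet
  facet normal 1.0000 0.0000 0.0000
    outer loop
      vertex 3.421 8.387 0.000
      vertex 3.421 18.707 15.274
      vertex 3.421 8.387 15.274
    endloop
  endfacet
  facet normal 0.0000 1.0000 0.0000
    outer loop
      vertex 3.421 18.707 0.000
      vertex 0.000 18.707 0.000
      vertex 0.000 18.707 15.274
    endloop
  endfacet
  facet normal 0.0000 1.0000 0.0000
    outer loop
      vertex 3.421 18.707 0.000
      vertex 0.000 18.707 15.274
      vertex 3.421 18.707 15.274
    endloop
  endfacet
  facet normal -1.0000 0.0000 0.0000
    outer loop
      vertex 0.000 18.707 0.000
      vertex 0.000 0.000 0.000
      vertex 0.000 0.000 15.274
    endloop
  endfacet
  facet normal -1.0000 0.0000 0.0000
    outer loop
      vertex 0.000 18.707 0.000
      vertex 0.000 0.000 15.274
      vertex 0.000 18.707 15.274
    endloop
  endfacet
endsolid part

The G0 Z moves step by Δz≈2.546 mm. Every layer's G1 loop is the same polygon, so the solid is a straight extrusion of it from z=0 to z≈15.3. Closing with flat bottom and top caps and triangulating gives 20 facets — an L-shaped prism: outer 12.6 × 18.7 mm, arm thicknesses ≈ 8.39 mm (horizontal) and 3.42 mm (vertical), extruded 15.3 mm in z.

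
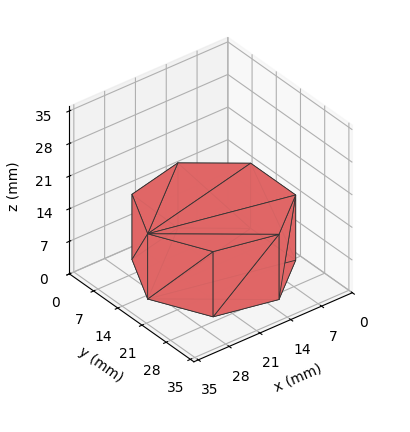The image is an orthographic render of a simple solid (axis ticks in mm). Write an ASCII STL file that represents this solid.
Reading the render: the shape is a regular 7-sided prism (a cylinder approximated with 7 flat sides), circumscribed radius ≈ 15 mm, height ≈ 14 mm (dimensions read to the nearest mm from the axis ticks). For the STL, each face is triangulated and given an outward normal.

solid part
  facet normal 0.0000 0.0000 -1.0000
    outer loop
      vertex 11.66 29.62 0.00
      vertex 24.35 26.73 0.00
      vertex 30.00 15.00 0.00
    endloop
  endfacet
  facet normal 0.0000 0.0000 -1.0000
    outer loop
      vertex 1.49 21.51 0.00
      vertex 11.66 29.62 0.00
      vertex 30.00 15.00 0.00
    endloop
  endfacet
  facet normal 0.0000 0.0000 -1.0000
    outer loop
      vertex 1.49 8.49 0.00
      vertex 1.49 21.51 0.00
      vertex 30.00 15.00 0.00
    endloop
  endfacet
  facet normal 0.0000 0.0000 -1.0000
    outer loop
      vertex 11.66 0.38 0.00
      vertex 1.49 8.49 0.00
      vertex 30.00 15.00 0.00
    endloop
  endfacet
  facet normal 0.0000 0.0000 -1.0000
    outer loop
      vertex 24.35 3.27 0.00
      vertex 11.66 0.38 0.00
      vertex 30.00 15.00 0.00
    endloop
  endfacet
  facet normal 0.0000 0.0000 1.0000
    outer loop
      vertex 30.00 15.00 14.00
      vertex 24.35 26.73 14.00
      vertex 11.66 29.62 14.00
    endloop
  endfacet
  facet normal 0.0000 0.0000 1.0000
    outer loop
      vertex 30.00 15.00 14.00
      vertex 11.66 29.62 14.00
      vertex 1.49 21.51 14.00
    endloop
  endfacet
  facet normal 0.0000 0.0000 1.0000
    outer loop
      vertex 30.00 15.00 14.00
      vertex 1.49 21.51 14.00
      vertex 1.49 8.49 14.00
    endloop
  endfacet
  facet normal 0.0000 0.0000 1.0000
    outer loop
      vertex 30.00 15.00 14.00
      vertex 1.49 8.49 14.00
      vertex 11.66 0.38 14.00
    endloop
  endfacet
  facet normal 0.0000 0.0000 1.0000
    outer loop
      vertex 30.00 15.00 14.00
      vertex 11.66 0.38 14.00
      vertex 24.35 3.27 14.00
    endloop
  endfacet
  facet normal 0.9009 0.4340 0.0000
    outer loop
      vertex 30.00 15.00 0.00
      vertex 24.35 26.73 0.00
      vertex 24.35 26.73 14.00
    endloop
  endfacet
  facet normal 0.9009 0.4340 0.0000
    outer loop
      vertex 30.00 15.00 0.00
      vertex 24.35 26.73 14.00
      vertex 30.00 15.00 14.00
    endloop
  endfacet
  facet normal 0.2221 0.9750 0.0000
    outer loop
      vertex 24.35 26.73 0.00
      vertex 11.66 29.62 0.00
      vertex 11.66 29.62 14.00
    endloop
  endfacet
  facet normal 0.2221 0.9750 0.0000
    outer loop
      vertex 24.35 26.73 0.00
      vertex 11.66 29.62 14.00
      vertex 24.35 26.73 14.00
    endloop
  endfacet
  facet normal -0.6235 0.7818 0.0000
    outer loop
      vertex 11.66 29.62 0.00
      vertex 1.49 21.51 0.00
      vertex 1.49 21.51 14.00
    endloop
  endfacet
  facet normal -0.6235 0.7818 0.0000
    outer loop
      vertex 11.66 29.62 0.00
      vertex 1.49 21.51 14.00
      vertex 11.66 29.62 14.00
    endloop
  endfacet
  facet normal -1.0000 0.0000 0.0000
    outer loop
      vertex 1.49 21.51 0.00
      vertex 1.49 8.49 0.00
      vertex 1.49 8.49 14.00
    endloop
  endfacet
  facet normal -1.0000 0.0000 0.0000
    outer loop
      vertex 1.49 21.51 0.00
      vertex 1.49 8.49 14.00
      vertex 1.49 21.51 14.00
    endloop
  endfacet
  facet normal -0.6235 -0.7818 0.0000
    outer loop
      vertex 1.49 8.49 0.00
      vertex 11.66 0.38 0.00
      vertex 11.66 0.38 14.00
    endloop
  endfacet
  facet normal -0.6235 -0.7818 0.0000
    outer loop
      vertex 1.49 8.49 0.00
      vertex 11.66 0.38 14.00
      vertex 1.49 8.49 14.00
    endloop
  endfacet
  facet normal 0.2221 -0.9750 0.0000
    outer loop
      vertex 11.66 0.38 0.00
      vertex 24.35 3.27 0.00
      vertex 24.35 3.27 14.00
    endloop
  endfacet
  facet normal 0.2221 -0.9750 0.0000
    outer loop
      vertex 11.66 0.38 0.00
      vertex 24.35 3.27 14.00
      vertex 11.66 0.38 14.00
    endloop
  endfacet
  facet normal 0.9009 -0.4340 0.0000
    outer loop
      vertex 24.35 3.27 0.00
      vertex 30.00 15.00 0.00
      vertex 30.00 15.00 14.00
    endloop
  endfacet
  facet normal 0.9009 -0.4340 0.0000
    outer loop
      vertex 24.35 3.27 0.00
      vertex 30.00 15.00 14.00
      vertex 24.35 3.27 14.00
    endloop
  endfacet
endsolid part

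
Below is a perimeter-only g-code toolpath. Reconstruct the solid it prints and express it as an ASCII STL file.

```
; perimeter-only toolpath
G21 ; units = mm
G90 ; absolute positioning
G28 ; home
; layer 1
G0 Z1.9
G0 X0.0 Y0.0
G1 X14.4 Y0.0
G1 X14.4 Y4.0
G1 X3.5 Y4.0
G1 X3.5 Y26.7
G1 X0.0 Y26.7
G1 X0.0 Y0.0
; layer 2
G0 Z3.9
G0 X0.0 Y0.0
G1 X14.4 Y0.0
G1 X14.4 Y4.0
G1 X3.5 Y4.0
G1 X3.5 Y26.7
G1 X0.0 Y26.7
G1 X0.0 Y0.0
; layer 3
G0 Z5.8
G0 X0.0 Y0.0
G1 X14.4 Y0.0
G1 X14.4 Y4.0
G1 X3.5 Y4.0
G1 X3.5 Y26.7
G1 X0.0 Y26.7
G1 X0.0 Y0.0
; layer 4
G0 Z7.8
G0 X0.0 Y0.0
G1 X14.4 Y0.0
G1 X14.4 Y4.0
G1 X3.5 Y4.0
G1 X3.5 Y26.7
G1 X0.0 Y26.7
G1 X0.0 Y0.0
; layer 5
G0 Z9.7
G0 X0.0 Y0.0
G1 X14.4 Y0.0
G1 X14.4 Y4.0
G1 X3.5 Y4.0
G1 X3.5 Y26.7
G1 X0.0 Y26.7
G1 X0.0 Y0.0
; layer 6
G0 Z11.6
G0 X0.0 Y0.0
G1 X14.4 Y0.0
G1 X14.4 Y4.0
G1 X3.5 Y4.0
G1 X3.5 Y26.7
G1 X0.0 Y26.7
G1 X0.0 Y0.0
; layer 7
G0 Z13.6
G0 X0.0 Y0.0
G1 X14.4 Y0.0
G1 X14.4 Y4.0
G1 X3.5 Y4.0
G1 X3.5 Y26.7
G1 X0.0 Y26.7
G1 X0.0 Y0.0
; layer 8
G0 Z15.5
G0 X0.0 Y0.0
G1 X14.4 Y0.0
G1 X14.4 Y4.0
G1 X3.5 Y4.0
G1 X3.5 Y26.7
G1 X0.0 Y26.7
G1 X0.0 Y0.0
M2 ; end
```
solid part
  facet normal 0.0000 0.0000 -1.0000
    outer loop
      vertex 14.4 4.0 0.0
      vertex 14.4 0.0 0.0
      vertex 0.0 0.0 0.0
    endloop
  endfacet
  facet normal 0.0000 0.0000 -1.0000
    outer loop
      vertex 3.5 4.0 0.0
      vertex 14.4 4.0 0.0
      vertex 0.0 0.0 0.0
    endloop
  endfacet
  facet normal 0.0000 0.0000 -1.0000
    outer loop
      vertex 3.5 26.7 0.0
      vertex 3.5 4.0 0.0
      vertex 0.0 0.0 0.0
    endloop
  endfacet
  facet normal 0.0000 0.0000 -1.0000
    outer loop
      vertex 0.0 26.7 0.0
      vertex 3.5 26.7 0.0
      vertex 0.0 0.0 0.0
    endloop
  endfacet
  facet normal 0.0000 0.0000 1.0000
    outer loop
      vertex 0.0 0.0 15.5
      vertex 14.4 0.0 15.5
      vertex 14.4 4.0 15.5
    endloop
  endfacet
  facet normal 0.0000 0.0000 1.0000
    outer loop
      vertex 0.0 0.0 15.5
      vertex 14.4 4.0 15.5
      vertex 3.5 4.0 15.5
    endloop
  endfacet
  facet normal 0.0000 0.0000 1.0000
    outer loop
      vertex 0.0 0.0 15.5
      vertex 3.5 4.0 15.5
      vertex 3.5 26.7 15.5
    endloop
  endfacet
  facet normal 0.0000 0.0000 1.0000
    outer loop
      vertex 0.0 0.0 15.5
      vertex 3.5 26.7 15.5
      vertex 0.0 26.7 15.5
    endloop
  endfacet
  facet normal 0.0000 -1.0000 0.0000
    outer loop
      vertex 0.0 0.0 0.0
      vertex 14.4 0.0 0.0
      vertex 14.4 0.0 15.5
    endloop
  endfacet
  facet normal 0.0000 -1.0000 0.0000
    outer loop
      vertex 0.0 0.0 0.0
      vertex 14.4 0.0 15.5
      vertex 0.0 0.0 15.5
    endloop
  endfacet
  facet normal 1.0000 0.0000 0.0000
    outer loop
      vertex 14.4 0.0 0.0
      vertex 14.4 4.0 0.0
      vertex 14.4 4.0 15.5
    endloop
  endfacet
  facet normal 1.0000 0.0000 0.0000
    outer loop
      vertex 14.4 0.0 0.0
      vertex 14.4 4.0 15.5
      vertex 14.4 0.0 15.5
    endloop
  endfacet
  facet normal 0.0000 1.0000 0.0000
    outer loop
      vertex 14.4 4.0 0.0
      vertex 3.5 4.0 0.0
      vertex 3.5 4.0 15.5
    endloop
  endfacet
  facet normal 0.0000 1.0000 0.0000
    outer loop
      vertex 14.4 4.0 0.0
      vertex 3.5 4.0 15.5
      vertex 14.4 4.0 15.5
    endloop
  endfacet
  facet normal 1.0000 0.0000 0.0000
    outer loop
      vertex 3.5 4.0 0.0
      vertex 3.5 26.7 0.0
      vertex 3.5 26.7 15.5
    endloop
  endfacet
  facet normal 1.0000 0.0000 0.0000
    outer loop
      vertex 3.5 4.0 0.0
      vertex 3.5 26.7 15.5
      vertex 3.5 4.0 15.5
    endloop
  endfacet
  facet normal 0.0000 1.0000 0.0000
    outer loop
      vertex 3.5 26.7 0.0
      vertex 0.0 26.7 0.0
      vertex 0.0 26.7 15.5
    endloop
  endfacet
  facet normal 0.0000 1.0000 0.0000
    outer loop
      vertex 3.5 26.7 0.0
      vertex 0.0 26.7 15.5
      vertex 3.5 26.7 15.5
    endloop
  endfacet
  facet normal -1.0000 0.0000 0.0000
    outer loop
      vertex 0.0 26.7 0.0
      vertex 0.0 0.0 0.0
      vertex 0.0 0.0 15.5
    endloop
  endfacet
  facet normal -1.0000 0.0000 0.0000
    outer loop
      vertex 0.0 26.7 0.0
      vertex 0.0 0.0 15.5
      vertex 0.0 26.7 15.5
    endloop
  endfacet
endsolid part

The G0 Z moves step by Δz≈1.9 mm. Every layer's G1 loop is the same polygon, so the solid is a straight extrusion of it from z=0 to z≈15.5. Closing with flat bottom and top caps and triangulating gives 20 facets — an L-shaped prism: outer 14.4 × 26.7 mm, arm thicknesses ≈ 4 mm (horizontal) and 3.5 mm (vertical), extruded 15.5 mm in z.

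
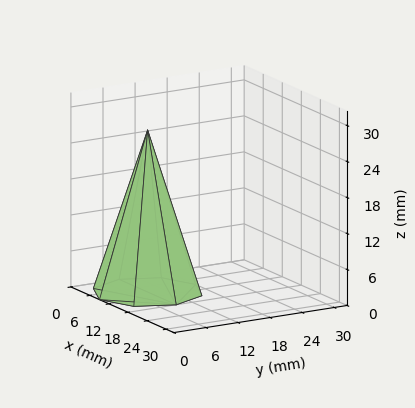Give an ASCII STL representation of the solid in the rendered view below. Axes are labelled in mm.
Reading the render: the shape is a regular 8-sided pyramid, base circumscribed radius ≈ 9 mm, apex at z ≈ 27 mm (dimensions read to the nearest mm from the axis ticks). For the STL, each face is triangulated and given an outward normal.

solid part
  facet normal 0.0000 0.0000 -1.0000
    outer loop
      vertex 9.000 18.000 0.000
      vertex 15.364 15.364 0.000
      vertex 18.000 9.000 0.000
    endloop
  endfacet
  facet normal 0.0000 0.0000 -1.0000
    outer loop
      vertex 2.636 15.364 0.000
      vertex 9.000 18.000 0.000
      vertex 18.000 9.000 0.000
    endloop
  endfacet
  facet normal 0.0000 0.0000 -1.0000
    outer loop
      vertex 0.000 9.000 0.000
      vertex 2.636 15.364 0.000
      vertex 18.000 9.000 0.000
    endloop
  endfacet
  facet normal 0.0000 0.0000 -1.0000
    outer loop
      vertex 2.636 2.636 0.000
      vertex 0.000 9.000 0.000
      vertex 18.000 9.000 0.000
    endloop
  endfacet
  facet normal 0.0000 0.0000 -1.0000
    outer loop
      vertex 9.000 0.000 0.000
      vertex 2.636 2.636 0.000
      vertex 18.000 9.000 0.000
    endloop
  endfacet
  facet normal 0.0000 0.0000 -1.0000
    outer loop
      vertex 15.364 2.636 0.000
      vertex 9.000 0.000 0.000
      vertex 18.000 9.000 0.000
    endloop
  endfacet
  facet normal 0.8830 0.3657 0.2943
    outer loop
      vertex 18.000 9.000 0.000
      vertex 15.364 15.364 0.000
      vertex 9.000 9.000 27.000
    endloop
  endfacet
  facet normal 0.3657 0.8830 0.2943
    outer loop
      vertex 15.364 15.364 0.000
      vertex 9.000 18.000 0.000
      vertex 9.000 9.000 27.000
    endloop
  endfacet
  facet normal -0.3657 0.8830 0.2943
    outer loop
      vertex 9.000 18.000 0.000
      vertex 2.636 15.364 0.000
      vertex 9.000 9.000 27.000
    endloop
  endfacet
  facet normal -0.8830 0.3657 0.2943
    outer loop
      vertex 2.636 15.364 0.000
      vertex 0.000 9.000 0.000
      vertex 9.000 9.000 27.000
    endloop
  endfacet
  facet normal -0.8830 -0.3657 0.2943
    outer loop
      vertex 0.000 9.000 0.000
      vertex 2.636 2.636 0.000
      vertex 9.000 9.000 27.000
    endloop
  endfacet
  facet normal -0.3657 -0.8830 0.2943
    outer loop
      vertex 2.636 2.636 0.000
      vertex 9.000 0.000 0.000
      vertex 9.000 9.000 27.000
    endloop
  endfacet
  facet normal 0.3657 -0.8830 0.2943
    outer loop
      vertex 9.000 0.000 0.000
      vertex 15.364 2.636 0.000
      vertex 9.000 9.000 27.000
    endloop
  endfacet
  facet normal 0.8830 -0.3657 0.2943
    outer loop
      vertex 15.364 2.636 0.000
      vertex 18.000 9.000 0.000
      vertex 9.000 9.000 27.000
    endloop
  endfacet
endsolid part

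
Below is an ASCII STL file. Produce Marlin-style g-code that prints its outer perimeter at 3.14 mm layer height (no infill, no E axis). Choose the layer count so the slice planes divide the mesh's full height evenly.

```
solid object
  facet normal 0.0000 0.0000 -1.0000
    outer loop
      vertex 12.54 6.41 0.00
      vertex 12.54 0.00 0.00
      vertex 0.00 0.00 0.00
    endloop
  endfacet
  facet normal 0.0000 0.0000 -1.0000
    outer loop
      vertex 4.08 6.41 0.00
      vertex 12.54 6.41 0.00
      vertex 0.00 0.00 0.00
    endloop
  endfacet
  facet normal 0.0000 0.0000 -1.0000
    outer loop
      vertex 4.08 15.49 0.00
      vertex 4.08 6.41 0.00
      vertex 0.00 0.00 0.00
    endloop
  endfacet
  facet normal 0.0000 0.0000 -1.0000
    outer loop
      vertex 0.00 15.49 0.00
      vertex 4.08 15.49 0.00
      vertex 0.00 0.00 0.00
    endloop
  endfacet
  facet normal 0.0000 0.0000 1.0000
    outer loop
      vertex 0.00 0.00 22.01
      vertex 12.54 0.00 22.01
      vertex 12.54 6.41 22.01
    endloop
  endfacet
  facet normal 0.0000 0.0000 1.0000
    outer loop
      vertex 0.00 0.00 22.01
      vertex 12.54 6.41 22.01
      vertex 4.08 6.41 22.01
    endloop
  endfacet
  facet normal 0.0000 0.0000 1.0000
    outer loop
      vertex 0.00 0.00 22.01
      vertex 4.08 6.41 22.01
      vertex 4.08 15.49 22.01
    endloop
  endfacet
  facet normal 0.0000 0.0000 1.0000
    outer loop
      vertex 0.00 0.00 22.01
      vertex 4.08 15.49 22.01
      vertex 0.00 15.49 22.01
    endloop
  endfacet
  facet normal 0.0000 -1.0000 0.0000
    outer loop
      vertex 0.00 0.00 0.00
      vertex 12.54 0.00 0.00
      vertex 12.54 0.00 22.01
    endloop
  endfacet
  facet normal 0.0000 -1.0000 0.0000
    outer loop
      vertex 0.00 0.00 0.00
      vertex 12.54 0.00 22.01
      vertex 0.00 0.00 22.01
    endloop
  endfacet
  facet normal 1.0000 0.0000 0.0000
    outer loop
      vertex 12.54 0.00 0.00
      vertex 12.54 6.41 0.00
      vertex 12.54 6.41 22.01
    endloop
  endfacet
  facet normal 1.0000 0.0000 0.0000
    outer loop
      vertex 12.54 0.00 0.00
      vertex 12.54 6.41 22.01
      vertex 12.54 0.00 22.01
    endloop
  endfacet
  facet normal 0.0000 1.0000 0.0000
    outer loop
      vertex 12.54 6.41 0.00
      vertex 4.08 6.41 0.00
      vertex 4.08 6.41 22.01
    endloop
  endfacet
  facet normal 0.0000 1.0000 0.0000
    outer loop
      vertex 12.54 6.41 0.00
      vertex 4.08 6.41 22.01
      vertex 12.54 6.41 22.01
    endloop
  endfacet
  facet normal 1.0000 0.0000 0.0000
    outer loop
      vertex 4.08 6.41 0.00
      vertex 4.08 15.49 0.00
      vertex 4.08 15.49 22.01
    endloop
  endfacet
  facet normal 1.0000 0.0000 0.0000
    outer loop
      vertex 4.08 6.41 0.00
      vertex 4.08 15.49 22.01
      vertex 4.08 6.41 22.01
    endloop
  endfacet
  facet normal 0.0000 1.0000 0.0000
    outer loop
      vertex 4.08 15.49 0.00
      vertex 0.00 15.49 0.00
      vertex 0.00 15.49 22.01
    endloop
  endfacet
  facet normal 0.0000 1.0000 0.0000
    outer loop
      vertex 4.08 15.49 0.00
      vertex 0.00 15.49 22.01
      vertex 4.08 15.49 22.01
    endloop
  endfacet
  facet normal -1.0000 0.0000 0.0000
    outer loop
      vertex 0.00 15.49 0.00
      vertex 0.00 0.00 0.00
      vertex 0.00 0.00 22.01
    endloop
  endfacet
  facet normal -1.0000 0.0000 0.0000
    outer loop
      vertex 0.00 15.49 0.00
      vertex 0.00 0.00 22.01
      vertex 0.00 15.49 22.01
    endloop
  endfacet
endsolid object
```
; perimeter-only toolpath
G21 ; units = mm
G90 ; absolute positioning
G28 ; home
; layer 1
G0 Z3.14
G0 X0.00 Y0.00
G1 X12.54 Y0.00
G1 X12.54 Y6.41
G1 X4.08 Y6.41
G1 X4.08 Y15.49
G1 X0.00 Y15.49
G1 X0.00 Y0.00
; layer 2
G0 Z6.29
G0 X0.00 Y0.00
G1 X12.54 Y0.00
G1 X12.54 Y6.41
G1 X4.08 Y6.41
G1 X4.08 Y15.49
G1 X0.00 Y15.49
G1 X0.00 Y0.00
; layer 3
G0 Z9.43
G0 X0.00 Y0.00
G1 X12.54 Y0.00
G1 X12.54 Y6.41
G1 X4.08 Y6.41
G1 X4.08 Y15.49
G1 X0.00 Y15.49
G1 X0.00 Y0.00
; layer 4
G0 Z12.58
G0 X0.00 Y0.00
G1 X12.54 Y0.00
G1 X12.54 Y6.41
G1 X4.08 Y6.41
G1 X4.08 Y15.49
G1 X0.00 Y15.49
G1 X0.00 Y0.00
; layer 5
G0 Z15.72
G0 X0.00 Y0.00
G1 X12.54 Y0.00
G1 X12.54 Y6.41
G1 X4.08 Y6.41
G1 X4.08 Y15.49
G1 X0.00 Y15.49
G1 X0.00 Y0.00
; layer 6
G0 Z18.87
G0 X0.00 Y0.00
G1 X12.54 Y0.00
G1 X12.54 Y6.41
G1 X4.08 Y6.41
G1 X4.08 Y15.49
G1 X0.00 Y15.49
G1 X0.00 Y0.00
; layer 7
G0 Z22.01
G0 X0.00 Y0.00
G1 X12.54 Y0.00
G1 X12.54 Y6.41
G1 X4.08 Y6.41
G1 X4.08 Y15.49
G1 X0.00 Y15.49
G1 X0.00 Y0.00
M2 ; end

The solid is an L-shaped prism: outer 12.5 × 15.5 mm, arm thicknesses ≈ 6.41 mm (horizontal) and 4.08 mm (vertical), extruded 22 mm in z. Slicing at Δz = 3.14 mm — 7 equal slices spanning the solid's height, so layer i sits at z = i·h/7 — gives 7 non-empty perimeters. Each is a 6-segment closed polygon; G0 lifts to the layer z and rapids to the start vertex, then G1 traces the edges.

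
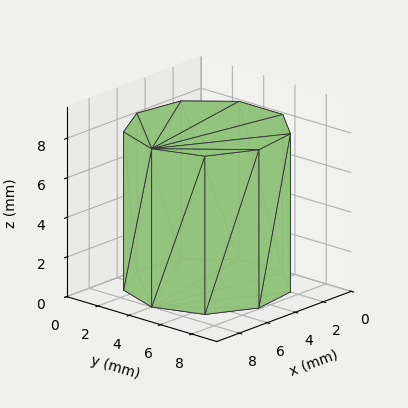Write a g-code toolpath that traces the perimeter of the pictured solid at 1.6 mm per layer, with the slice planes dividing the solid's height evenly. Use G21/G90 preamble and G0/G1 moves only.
Reading the render: the shape is a regular 9-sided prism (a cylinder approximated with 9 flat sides), circumscribed radius ≈ 4 mm, height ≈ 8 mm (dimensions read to the nearest mm from the axis ticks). For the g-code, the solid's height is divided into equal slices at the stated Δz and each level perimeter traced with G1 moves after a G0 lift.

; perimeter-only toolpath
G21 ; units = mm
G90 ; absolute positioning
G28 ; home
; layer 1
G0 Z1.6
G0 X8.0 Y4.0
G1 X7.1 Y6.6
G1 X4.7 Y7.9
G1 X2.0 Y7.5
G1 X0.2 Y5.4
G1 X0.2 Y2.6
G1 X2.0 Y0.5
G1 X4.7 Y0.1
G1 X7.1 Y1.4
G1 X8.0 Y4.0
; layer 2
G0 Z3.2
G0 X8.0 Y4.0
G1 X7.1 Y6.6
G1 X4.7 Y7.9
G1 X2.0 Y7.5
G1 X0.2 Y5.4
G1 X0.2 Y2.6
G1 X2.0 Y0.5
G1 X4.7 Y0.1
G1 X7.1 Y1.4
G1 X8.0 Y4.0
; layer 3
G0 Z4.8
G0 X8.0 Y4.0
G1 X7.1 Y6.6
G1 X4.7 Y7.9
G1 X2.0 Y7.5
G1 X0.2 Y5.4
G1 X0.2 Y2.6
G1 X2.0 Y0.5
G1 X4.7 Y0.1
G1 X7.1 Y1.4
G1 X8.0 Y4.0
; layer 4
G0 Z6.4
G0 X8.0 Y4.0
G1 X7.1 Y6.6
G1 X4.7 Y7.9
G1 X2.0 Y7.5
G1 X0.2 Y5.4
G1 X0.2 Y2.6
G1 X2.0 Y0.5
G1 X4.7 Y0.1
G1 X7.1 Y1.4
G1 X8.0 Y4.0
; layer 5
G0 Z8.0
G0 X8.0 Y4.0
G1 X7.1 Y6.6
G1 X4.7 Y7.9
G1 X2.0 Y7.5
G1 X0.2 Y5.4
G1 X0.2 Y2.6
G1 X2.0 Y0.5
G1 X4.7 Y0.1
G1 X7.1 Y1.4
G1 X8.0 Y4.0
M2 ; end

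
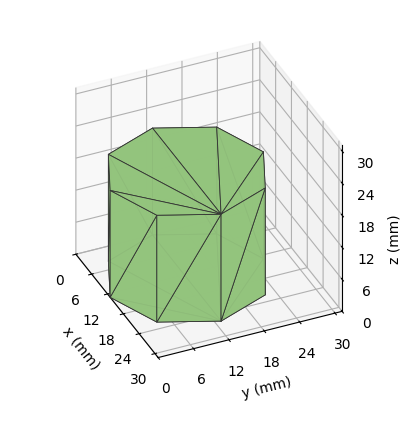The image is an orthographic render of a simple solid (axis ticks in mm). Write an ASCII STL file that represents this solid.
Reading the render: the shape is a regular 8-sided prism (a cylinder approximated with 8 flat sides), circumscribed radius ≈ 13 mm, height ≈ 20 mm (dimensions read to the nearest mm from the axis ticks). For the STL, each face is triangulated and given an outward normal.

solid part
  facet normal 0.0000 0.0000 -1.0000
    outer loop
      vertex 13.000 26.000 0.000
      vertex 22.192 22.192 0.000
      vertex 26.000 13.000 0.000
    endloop
  endfacet
  facet normal 0.0000 0.0000 -1.0000
    outer loop
      vertex 3.808 22.192 0.000
      vertex 13.000 26.000 0.000
      vertex 26.000 13.000 0.000
    endloop
  endfacet
  facet normal 0.0000 0.0000 -1.0000
    outer loop
      vertex 0.000 13.000 0.000
      vertex 3.808 22.192 0.000
      vertex 26.000 13.000 0.000
    endloop
  endfacet
  facet normal 0.0000 0.0000 -1.0000
    outer loop
      vertex 3.808 3.808 0.000
      vertex 0.000 13.000 0.000
      vertex 26.000 13.000 0.000
    endloop
  endfacet
  facet normal 0.0000 0.0000 -1.0000
    outer loop
      vertex 13.000 0.000 0.000
      vertex 3.808 3.808 0.000
      vertex 26.000 13.000 0.000
    endloop
  endfacet
  facet normal 0.0000 0.0000 -1.0000
    outer loop
      vertex 22.192 3.808 0.000
      vertex 13.000 0.000 0.000
      vertex 26.000 13.000 0.000
    endloop
  endfacet
  facet normal 0.0000 0.0000 1.0000
    outer loop
      vertex 26.000 13.000 20.000
      vertex 22.192 22.192 20.000
      vertex 13.000 26.000 20.000
    endloop
  endfacet
  facet normal 0.0000 0.0000 1.0000
    outer loop
      vertex 26.000 13.000 20.000
      vertex 13.000 26.000 20.000
      vertex 3.808 22.192 20.000
    endloop
  endfacet
  facet normal 0.0000 0.0000 1.0000
    outer loop
      vertex 26.000 13.000 20.000
      vertex 3.808 22.192 20.000
      vertex 0.000 13.000 20.000
    endloop
  endfacet
  facet normal 0.0000 0.0000 1.0000
    outer loop
      vertex 26.000 13.000 20.000
      vertex 0.000 13.000 20.000
      vertex 3.808 3.808 20.000
    endloop
  endfacet
  facet normal 0.0000 0.0000 1.0000
    outer loop
      vertex 26.000 13.000 20.000
      vertex 3.808 3.808 20.000
      vertex 13.000 0.000 20.000
    endloop
  endfacet
  facet normal 0.0000 0.0000 1.0000
    outer loop
      vertex 26.000 13.000 20.000
      vertex 13.000 0.000 20.000
      vertex 22.192 3.808 20.000
    endloop
  endfacet
  facet normal 0.9239 0.3827 0.0000
    outer loop
      vertex 26.000 13.000 0.000
      vertex 22.192 22.192 0.000
      vertex 22.192 22.192 20.000
    endloop
  endfacet
  facet normal 0.9239 0.3827 0.0000
    outer loop
      vertex 26.000 13.000 0.000
      vertex 22.192 22.192 20.000
      vertex 26.000 13.000 20.000
    endloop
  endfacet
  facet normal 0.3827 0.9239 0.0000
    outer loop
      vertex 22.192 22.192 0.000
      vertex 13.000 26.000 0.000
      vertex 13.000 26.000 20.000
    endloop
  endfacet
  facet normal 0.3827 0.9239 0.0000
    outer loop
      vertex 22.192 22.192 0.000
      vertex 13.000 26.000 20.000
      vertex 22.192 22.192 20.000
    endloop
  endfacet
  facet normal -0.3827 0.9239 0.0000
    outer loop
      vertex 13.000 26.000 0.000
      vertex 3.808 22.192 0.000
      vertex 3.808 22.192 20.000
    endloop
  endfacet
  facet normal -0.3827 0.9239 0.0000
    outer loop
      vertex 13.000 26.000 0.000
      vertex 3.808 22.192 20.000
      vertex 13.000 26.000 20.000
    endloop
  endfacet
  facet normal -0.9239 0.3827 0.0000
    outer loop
      vertex 3.808 22.192 0.000
      vertex 0.000 13.000 0.000
      vertex 0.000 13.000 20.000
    endloop
  endfacet
  facet normal -0.9239 0.3827 0.0000
    outer loop
      vertex 3.808 22.192 0.000
      vertex 0.000 13.000 20.000
      vertex 3.808 22.192 20.000
    endloop
  endfacet
  facet normal -0.9239 -0.3827 0.0000
    outer loop
      vertex 0.000 13.000 0.000
      vertex 3.808 3.808 0.000
      vertex 3.808 3.808 20.000
    endloop
  endfacet
  facet normal -0.9239 -0.3827 0.0000
    outer loop
      vertex 0.000 13.000 0.000
      vertex 3.808 3.808 20.000
      vertex 0.000 13.000 20.000
    endloop
  endfacet
  facet normal -0.3827 -0.9239 0.0000
    outer loop
      vertex 3.808 3.808 0.000
      vertex 13.000 0.000 0.000
      vertex 13.000 0.000 20.000
    endloop
  endfacet
  facet normal -0.3827 -0.9239 0.0000
    outer loop
      vertex 3.808 3.808 0.000
      vertex 13.000 0.000 20.000
      vertex 3.808 3.808 20.000
    endloop
  endfacet
  facet normal 0.3827 -0.9239 0.0000
    outer loop
      vertex 13.000 0.000 0.000
      vertex 22.192 3.808 0.000
      vertex 22.192 3.808 20.000
    endloop
  endfacet
  facet normal 0.3827 -0.9239 0.0000
    outer loop
      vertex 13.000 0.000 0.000
      vertex 22.192 3.808 20.000
      vertex 13.000 0.000 20.000
    endloop
  endfacet
  facet normal 0.9239 -0.3827 0.0000
    outer loop
      vertex 22.192 3.808 0.000
      vertex 26.000 13.000 0.000
      vertex 26.000 13.000 20.000
    endloop
  endfacet
  facet normal 0.9239 -0.3827 0.0000
    outer loop
      vertex 22.192 3.808 0.000
      vertex 26.000 13.000 20.000
      vertex 22.192 3.808 20.000
    endloop
  endfacet
endsolid part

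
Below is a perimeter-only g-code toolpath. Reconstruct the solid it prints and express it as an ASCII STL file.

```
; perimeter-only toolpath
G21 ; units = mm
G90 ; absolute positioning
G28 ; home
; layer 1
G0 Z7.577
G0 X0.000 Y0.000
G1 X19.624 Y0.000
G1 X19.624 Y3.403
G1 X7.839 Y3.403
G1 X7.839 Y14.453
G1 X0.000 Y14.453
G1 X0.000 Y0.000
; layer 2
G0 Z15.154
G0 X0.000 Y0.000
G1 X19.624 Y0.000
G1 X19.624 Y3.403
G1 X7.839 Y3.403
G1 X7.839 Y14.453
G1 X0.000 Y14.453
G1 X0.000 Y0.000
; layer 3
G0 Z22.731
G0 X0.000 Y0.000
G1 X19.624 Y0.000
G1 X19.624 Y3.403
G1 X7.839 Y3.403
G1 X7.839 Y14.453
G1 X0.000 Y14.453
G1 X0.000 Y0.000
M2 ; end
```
solid part
  facet normal 0.0000 0.0000 -1.0000
    outer loop
      vertex 19.624 3.403 0.000
      vertex 19.624 0.000 0.000
      vertex 0.000 0.000 0.000
    endloop
  endfacet
  facet normal 0.0000 0.0000 -1.0000
    outer loop
      vertex 7.839 3.403 0.000
      vertex 19.624 3.403 0.000
      vertex 0.000 0.000 0.000
    endloop
  endfacet
  facet normal 0.0000 0.0000 -1.0000
    outer loop
      vertex 7.839 14.453 0.000
      vertex 7.839 3.403 0.000
      vertex 0.000 0.000 0.000
    endloop
  endfacet
  facet normal 0.0000 0.0000 -1.0000
    outer loop
      vertex 0.000 14.453 0.000
      vertex 7.839 14.453 0.000
      vertex 0.000 0.000 0.000
    endloop
  endfacet
  facet normal 0.0000 0.0000 1.0000
    outer loop
      vertex 0.000 0.000 22.731
      vertex 19.624 0.000 22.731
      vertex 19.624 3.403 22.731
    endloop
  endfacet
  facet normal 0.0000 0.0000 1.0000
    outer loop
      vertex 0.000 0.000 22.731
      vertex 19.624 3.403 22.731
      vertex 7.839 3.403 22.731
    endloop
  endfacet
  facet normal 0.0000 0.0000 1.0000
    outer loop
      vertex 0.000 0.000 22.731
      vertex 7.839 3.403 22.731
      vertex 7.839 14.453 22.731
    endloop
  endfacet
  facet normal 0.0000 0.0000 1.0000
    outer loop
      vertex 0.000 0.000 22.731
      vertex 7.839 14.453 22.731
      vertex 0.000 14.453 22.731
    endloop
  endfacet
  facet normal 0.0000 -1.0000 0.0000
    outer loop
      vertex 0.000 0.000 0.000
      vertex 19.624 0.000 0.000
      vertex 19.624 0.000 22.731
    endloop
  endfacet
  facet normal 0.0000 -1.0000 0.0000
    outer loop
      vertex 0.000 0.000 0.000
      vertex 19.624 0.000 22.731
      vertex 0.000 0.000 22.731
    endloop
  endfacet
  facet normal 1.0000 0.0000 0.0000
    outer loop
      vertex 19.624 0.000 0.000
      vertex 19.624 3.403 0.000
      vertex 19.624 3.403 22.731
    endloop
  endfacet
  facet normal 1.0000 0.0000 0.0000
    outer loop
      vertex 19.624 0.000 0.000
      vertex 19.624 3.403 22.731
      vertex 19.624 0.000 22.731
    endloop
  endfacet
  facet normal 0.0000 1.0000 0.0000
    outer loop
      vertex 19.624 3.403 0.000
      vertex 7.839 3.403 0.000
      vertex 7.839 3.403 22.731
    endloop
  endfacet
  facet normal 0.0000 1.0000 0.0000
    outer loop
      vertex 19.624 3.403 0.000
      vertex 7.839 3.403 22.731
      vertex 19.624 3.403 22.731
    endloop
  endfacet
  facet normal 1.0000 0.0000 0.0000
    outer loop
      vertex 7.839 3.403 0.000
      vertex 7.839 14.453 0.000
      vertex 7.839 14.453 22.731
    endloop
  endfacet
  facet normal 1.0000 0.0000 0.0000
    outer loop
      vertex 7.839 3.403 0.000
      vertex 7.839 14.453 22.731
      vertex 7.839 3.403 22.731
    endloop
  endfacet
  facet normal 0.0000 1.0000 0.0000
    outer loop
      vertex 7.839 14.453 0.000
      vertex 0.000 14.453 0.000
      vertex 0.000 14.453 22.731
    endloop
  endfacet
  facet normal 0.0000 1.0000 0.0000
    outer loop
      vertex 7.839 14.453 0.000
      vertex 0.000 14.453 22.731
      vertex 7.839 14.453 22.731
    endloop
  endfacet
  facet normal -1.0000 0.0000 0.0000
    outer loop
      vertex 0.000 14.453 0.000
      vertex 0.000 0.000 0.000
      vertex 0.000 0.000 22.731
    endloop
  endfacet
  facet normal -1.0000 0.0000 0.0000
    outer loop
      vertex 0.000 14.453 0.000
      vertex 0.000 0.000 22.731
      vertex 0.000 14.453 22.731
    endloop
  endfacet
endsolid part

The G0 Z moves step by Δz≈7.577 mm. Every layer's G1 loop is the same polygon, so the solid is a straight extrusion of it from z=0 to z≈22.7. Closing with flat bottom and top caps and triangulating gives 20 facets — an L-shaped prism: outer 19.6 × 14.5 mm, arm thicknesses ≈ 3.4 mm (horizontal) and 7.84 mm (vertical), extruded 22.7 mm in z.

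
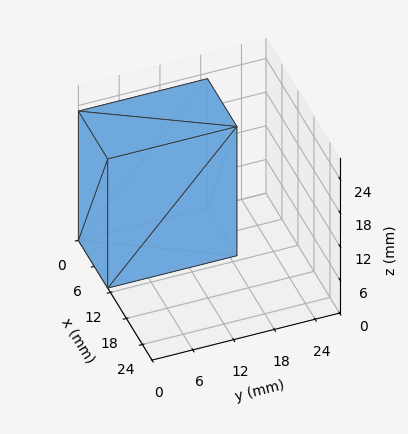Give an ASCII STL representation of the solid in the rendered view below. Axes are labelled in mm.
Reading the render: the shape is a rectangular box, roughly 11 × 19 mm footprint and 23 mm tall (dimensions read to the nearest mm from the axis ticks). For the STL, each face is triangulated and given an outward normal.

solid part
  facet normal 0.0000 0.0000 -1.0000
    outer loop
      vertex 11.0 19.0 0.0
      vertex 11.0 0.0 0.0
      vertex 0.0 0.0 0.0
    endloop
  endfacet
  facet normal 0.0000 0.0000 -1.0000
    outer loop
      vertex 0.0 19.0 0.0
      vertex 11.0 19.0 0.0
      vertex 0.0 0.0 0.0
    endloop
  endfacet
  facet normal 0.0000 0.0000 1.0000
    outer loop
      vertex 0.0 0.0 23.0
      vertex 11.0 0.0 23.0
      vertex 11.0 19.0 23.0
    endloop
  endfacet
  facet normal 0.0000 0.0000 1.0000
    outer loop
      vertex 0.0 0.0 23.0
      vertex 11.0 19.0 23.0
      vertex 0.0 19.0 23.0
    endloop
  endfacet
  facet normal 0.0000 -1.0000 0.0000
    outer loop
      vertex 0.0 0.0 0.0
      vertex 11.0 0.0 0.0
      vertex 11.0 0.0 23.0
    endloop
  endfacet
  facet normal 0.0000 -1.0000 0.0000
    outer loop
      vertex 0.0 0.0 0.0
      vertex 11.0 0.0 23.0
      vertex 0.0 0.0 23.0
    endloop
  endfacet
  facet normal 0.0000 1.0000 0.0000
    outer loop
      vertex 11.0 19.0 23.0
      vertex 11.0 19.0 0.0
      vertex 0.0 19.0 0.0
    endloop
  endfacet
  facet normal 0.0000 1.0000 0.0000
    outer loop
      vertex 0.0 19.0 23.0
      vertex 11.0 19.0 23.0
      vertex 0.0 19.0 0.0
    endloop
  endfacet
  facet normal -1.0000 0.0000 0.0000
    outer loop
      vertex 0.0 19.0 23.0
      vertex 0.0 19.0 0.0
      vertex 0.0 0.0 0.0
    endloop
  endfacet
  facet normal -1.0000 0.0000 0.0000
    outer loop
      vertex 0.0 0.0 23.0
      vertex 0.0 19.0 23.0
      vertex 0.0 0.0 0.0
    endloop
  endfacet
  facet normal 1.0000 0.0000 0.0000
    outer loop
      vertex 11.0 0.0 0.0
      vertex 11.0 19.0 0.0
      vertex 11.0 19.0 23.0
    endloop
  endfacet
  facet normal 1.0000 0.0000 0.0000
    outer loop
      vertex 11.0 0.0 0.0
      vertex 11.0 19.0 23.0
      vertex 11.0 0.0 23.0
    endloop
  endfacet
endsolid part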